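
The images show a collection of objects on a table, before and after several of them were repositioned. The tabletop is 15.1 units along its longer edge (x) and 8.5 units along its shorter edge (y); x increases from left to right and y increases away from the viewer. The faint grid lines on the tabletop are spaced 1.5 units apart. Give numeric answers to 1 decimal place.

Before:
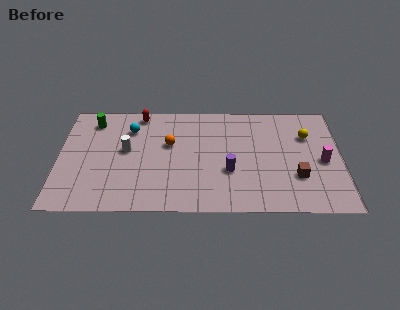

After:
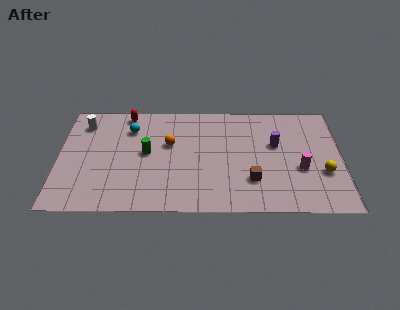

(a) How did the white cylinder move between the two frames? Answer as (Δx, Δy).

(-2.3, 2.1)

The white cylinder started near (3.6, 4.7) and ended near (1.3, 6.8).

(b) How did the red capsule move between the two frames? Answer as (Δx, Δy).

(-0.7, 0.0)

The red capsule started near (4.3, 7.6) and ended near (3.6, 7.6).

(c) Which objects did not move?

the cyan sphere and the orange sphere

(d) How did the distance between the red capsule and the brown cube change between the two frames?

-1.2

The distance was about 9.7 in the first image and 8.5 in the second, so they moved 1.2 units closer together.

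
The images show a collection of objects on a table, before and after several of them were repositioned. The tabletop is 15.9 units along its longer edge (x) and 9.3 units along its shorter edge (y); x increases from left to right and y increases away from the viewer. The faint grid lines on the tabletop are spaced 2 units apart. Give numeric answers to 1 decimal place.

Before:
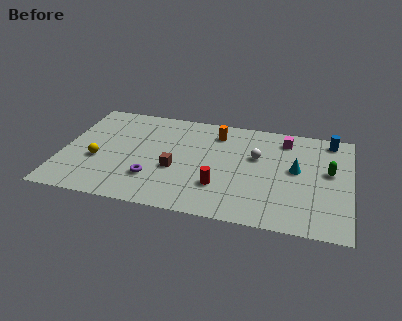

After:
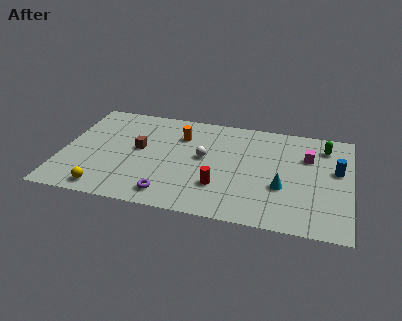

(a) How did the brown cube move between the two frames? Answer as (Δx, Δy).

(-2.1, 1.4)

The brown cube started near (6.3, 3.7) and ended near (4.2, 5.1).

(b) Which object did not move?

the red cylinder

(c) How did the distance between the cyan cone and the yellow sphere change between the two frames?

-1.1

The distance was about 11.0 in the first image and 9.9 in the second, so they moved 1.1 units closer together.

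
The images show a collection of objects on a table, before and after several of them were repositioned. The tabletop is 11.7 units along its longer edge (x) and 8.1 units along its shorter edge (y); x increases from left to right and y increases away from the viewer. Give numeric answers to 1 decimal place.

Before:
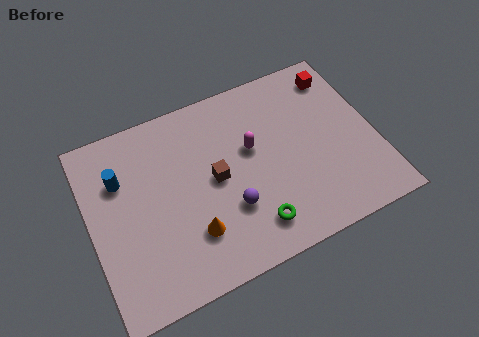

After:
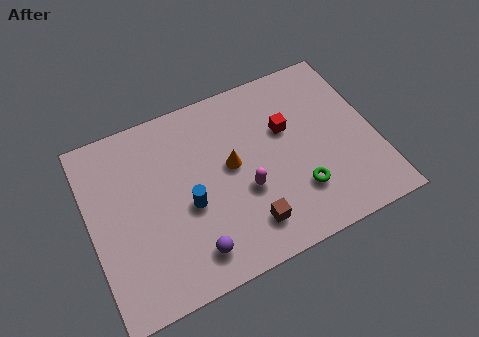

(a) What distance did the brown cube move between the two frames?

2.7

The brown cube was near (5.1, 4.1) before and (6.1, 1.6) after, so it travelled √(1.0² + 2.5²) ≈ 2.7 units.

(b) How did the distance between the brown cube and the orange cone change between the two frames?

+0.6

Before: roughly 2.2 units apart; after: 2.8. That's 0.6 units further apart.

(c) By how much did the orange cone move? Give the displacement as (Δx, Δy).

(1.9, 2.2)

The orange cone was at about (3.9, 2.2) and moved to about (5.8, 4.4).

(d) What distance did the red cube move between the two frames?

2.9

The red cube was near (10.6, 6.7) before and (8.2, 5.1) after, so it travelled √(2.4² + 1.6²) ≈ 2.9 units.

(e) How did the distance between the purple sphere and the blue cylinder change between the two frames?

-3.1

Before: roughly 5.1 units apart; after: 2.0. That's 3.1 units closer together.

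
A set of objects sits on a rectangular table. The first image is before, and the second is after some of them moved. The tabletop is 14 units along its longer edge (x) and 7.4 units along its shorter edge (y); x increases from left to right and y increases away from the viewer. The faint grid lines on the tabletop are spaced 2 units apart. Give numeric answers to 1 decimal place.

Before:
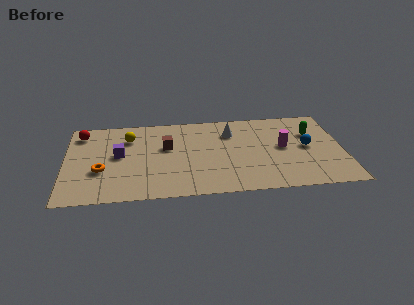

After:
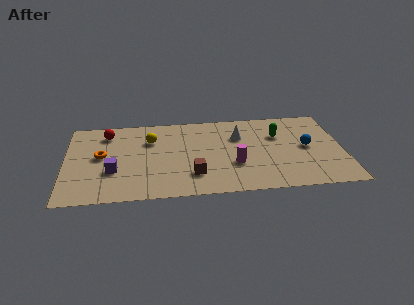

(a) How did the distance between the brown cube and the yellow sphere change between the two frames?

+1.8

The distance was about 2.1 in the first image and 3.9 in the second, so they moved 1.8 units further apart.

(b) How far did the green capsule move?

1.7

The green capsule was near (12.5, 5.0) before and (10.8, 5.0) after, so it travelled √(1.7² + 0.0²) ≈ 1.7 units.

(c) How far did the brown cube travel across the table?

2.9

The brown cube was near (5.1, 4.5) before and (6.4, 1.9) after, so it travelled √(1.3² + 2.6²) ≈ 2.9 units.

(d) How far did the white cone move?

0.6

From (8.4, 5.5) to (8.8, 5.1), the white cone covered √(0.4² + 0.4²) ≈ 0.6 units.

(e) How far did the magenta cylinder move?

2.8

From (11.0, 3.9) to (8.5, 2.6), the magenta cylinder covered √(2.5² + 1.3²) ≈ 2.8 units.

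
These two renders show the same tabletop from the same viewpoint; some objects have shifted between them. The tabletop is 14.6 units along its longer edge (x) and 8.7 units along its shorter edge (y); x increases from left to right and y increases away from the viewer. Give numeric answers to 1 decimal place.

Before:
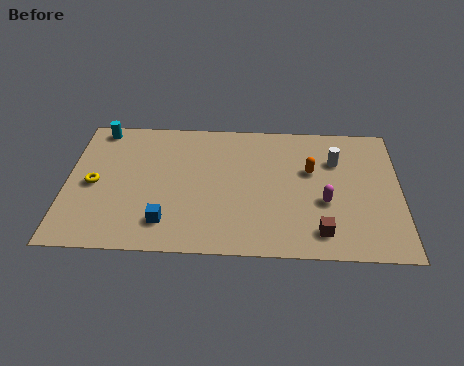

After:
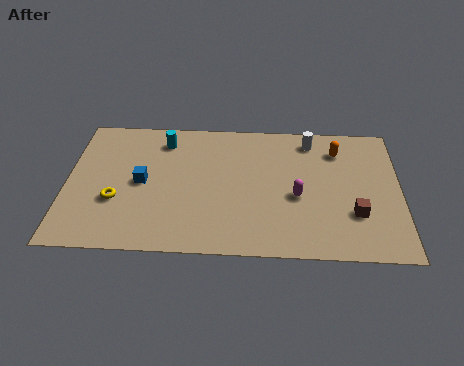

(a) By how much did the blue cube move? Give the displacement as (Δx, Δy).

(-1.1, 2.5)

The blue cube started near (4.4, 1.8) and ended near (3.3, 4.3).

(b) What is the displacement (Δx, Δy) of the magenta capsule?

(-1.2, 0.3)

From the two frames, the magenta capsule sits at roughly (11.3, 3.4) before and (10.1, 3.7) after.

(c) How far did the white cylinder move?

1.7

The white cylinder was near (11.8, 6.1) before and (10.7, 7.4) after, so it travelled √(1.1² + 1.3²) ≈ 1.7 units.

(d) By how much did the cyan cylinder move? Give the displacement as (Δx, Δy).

(2.9, -0.7)

From the two frames, the cyan cylinder sits at roughly (1.3, 7.8) before and (4.2, 7.1) after.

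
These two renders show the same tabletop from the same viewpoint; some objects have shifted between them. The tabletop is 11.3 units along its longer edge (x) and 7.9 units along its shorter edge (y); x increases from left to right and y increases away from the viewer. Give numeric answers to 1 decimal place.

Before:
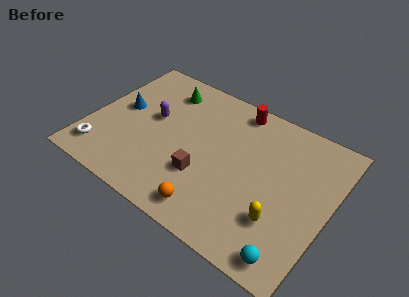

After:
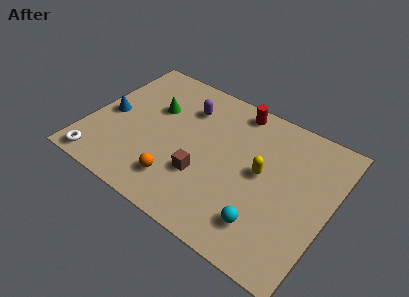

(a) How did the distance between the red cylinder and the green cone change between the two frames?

+0.6

Before: roughly 3.5 units apart; after: 4.1. That's 0.6 units further apart.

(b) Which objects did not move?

the brown cube and the red cylinder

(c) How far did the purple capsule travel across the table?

2.0

The purple capsule was near (2.8, 4.5) before and (4.2, 5.9) after, so it travelled √(1.4² + 1.4²) ≈ 2.0 units.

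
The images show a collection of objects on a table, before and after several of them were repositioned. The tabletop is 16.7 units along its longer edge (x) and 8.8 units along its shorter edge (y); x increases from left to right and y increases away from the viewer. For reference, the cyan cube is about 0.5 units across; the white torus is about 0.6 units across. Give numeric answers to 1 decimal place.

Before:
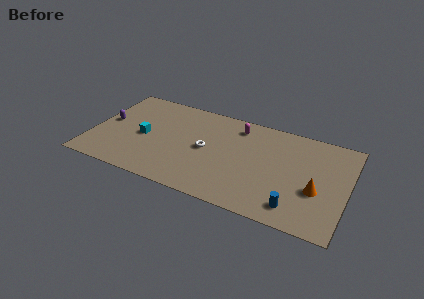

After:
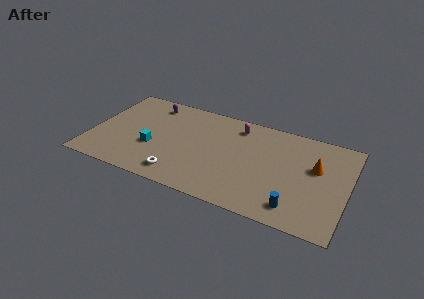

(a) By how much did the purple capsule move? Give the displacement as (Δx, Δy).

(2.6, 2.7)

The purple capsule started near (0.9, 4.7) and ended near (3.5, 7.4).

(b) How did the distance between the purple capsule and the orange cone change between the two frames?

-2.7

The distance was about 14.0 in the first image and 11.3 in the second, so they moved 2.7 units closer together.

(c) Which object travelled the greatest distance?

the purple capsule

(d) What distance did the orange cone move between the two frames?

2.0

From (14.8, 3.4) to (14.6, 5.4), the orange cone covered √(0.2² + 2.0²) ≈ 2.0 units.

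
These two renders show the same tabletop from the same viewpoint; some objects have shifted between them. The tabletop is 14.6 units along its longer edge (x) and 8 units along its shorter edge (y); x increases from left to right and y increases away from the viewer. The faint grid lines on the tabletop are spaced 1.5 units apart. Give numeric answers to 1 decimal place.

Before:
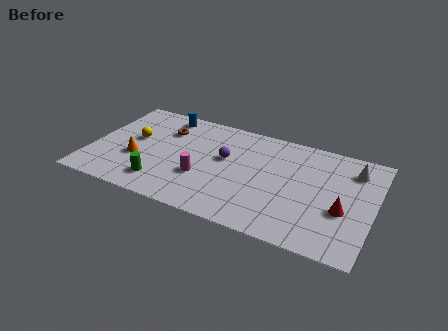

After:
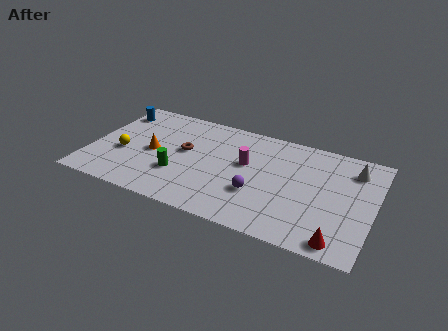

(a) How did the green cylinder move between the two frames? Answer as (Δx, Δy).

(0.8, 1.0)

The green cylinder was at about (3.9, 1.6) and moved to about (4.7, 2.6).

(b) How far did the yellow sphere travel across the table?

1.4

From (2.1, 4.5) to (1.7, 3.2), the yellow sphere covered √(0.4² + 1.3²) ≈ 1.4 units.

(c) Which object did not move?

the white cone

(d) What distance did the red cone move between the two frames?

2.2

The red cone was near (13.1, 3.1) before and (13.1, 0.9) after, so it travelled √(0.0² + 2.2²) ≈ 2.2 units.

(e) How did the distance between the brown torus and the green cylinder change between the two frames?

-2.3

They were about 4.2 units apart before and 1.9 after — 2.3 units closer together.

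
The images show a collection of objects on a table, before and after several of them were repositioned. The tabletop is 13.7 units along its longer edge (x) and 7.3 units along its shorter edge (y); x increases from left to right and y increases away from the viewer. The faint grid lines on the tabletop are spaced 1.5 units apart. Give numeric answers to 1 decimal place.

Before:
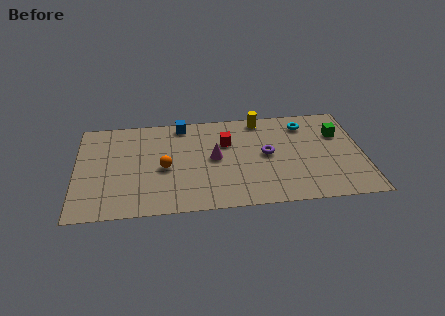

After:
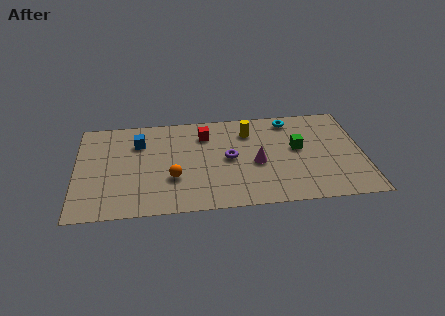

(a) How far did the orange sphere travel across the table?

0.9

The orange sphere moved from about (4.2, 3.3) to (4.6, 2.5), a distance of √(0.4² + 0.8²) ≈ 0.9.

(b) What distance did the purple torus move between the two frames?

1.8

The purple torus was near (9.1, 3.8) before and (7.3, 3.7) after, so it travelled √(1.8² + 0.1²) ≈ 1.8 units.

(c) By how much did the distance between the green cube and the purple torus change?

-0.4

They were about 3.7 units apart before and 3.3 after — 0.4 units closer together.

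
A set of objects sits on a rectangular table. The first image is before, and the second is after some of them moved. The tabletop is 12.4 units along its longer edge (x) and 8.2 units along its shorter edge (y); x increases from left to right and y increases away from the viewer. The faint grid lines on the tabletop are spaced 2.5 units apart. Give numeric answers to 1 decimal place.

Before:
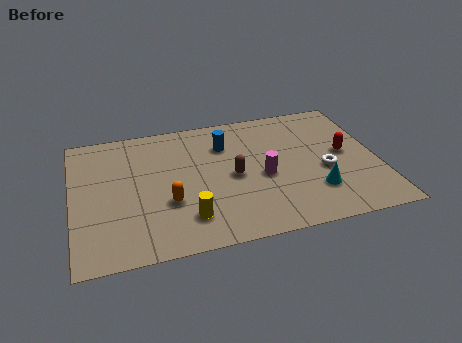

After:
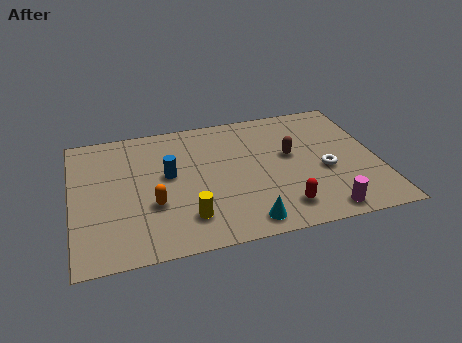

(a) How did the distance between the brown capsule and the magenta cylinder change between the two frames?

+2.7

Before: roughly 1.2 units apart; after: 3.9. That's 2.7 units further apart.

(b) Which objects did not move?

the yellow cylinder and the white torus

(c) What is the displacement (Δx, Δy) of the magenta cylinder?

(2.2, -2.7)

The magenta cylinder started near (7.7, 3.6) and ended near (9.9, 0.9).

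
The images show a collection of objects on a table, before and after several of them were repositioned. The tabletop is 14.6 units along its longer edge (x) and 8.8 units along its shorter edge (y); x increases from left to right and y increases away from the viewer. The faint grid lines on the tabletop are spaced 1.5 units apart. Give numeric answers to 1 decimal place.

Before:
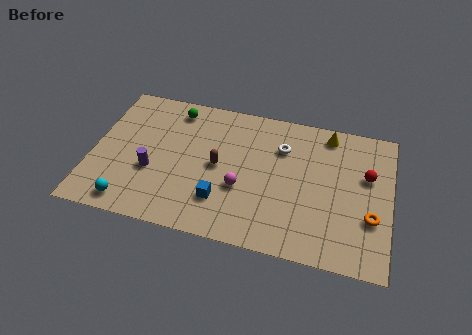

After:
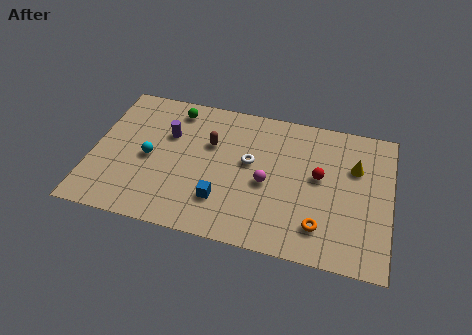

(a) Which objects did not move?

the blue cube and the green sphere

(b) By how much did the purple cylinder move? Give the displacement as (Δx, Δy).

(0.6, 2.5)

The purple cylinder started near (3.0, 3.3) and ended near (3.6, 5.8).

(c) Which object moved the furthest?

the cyan sphere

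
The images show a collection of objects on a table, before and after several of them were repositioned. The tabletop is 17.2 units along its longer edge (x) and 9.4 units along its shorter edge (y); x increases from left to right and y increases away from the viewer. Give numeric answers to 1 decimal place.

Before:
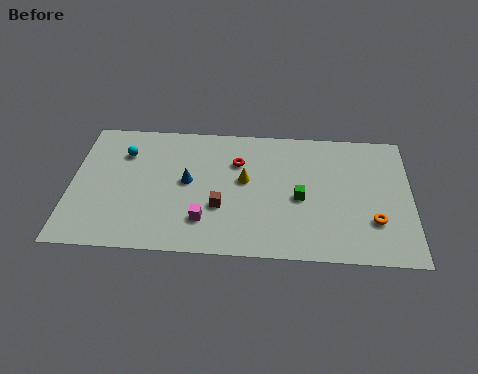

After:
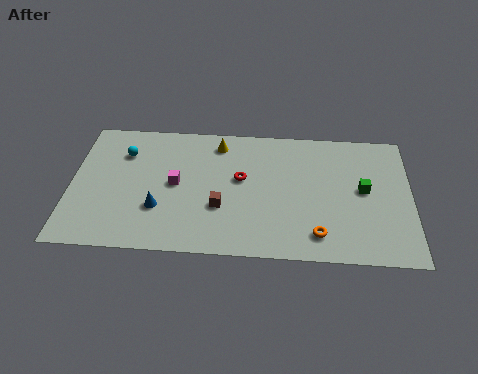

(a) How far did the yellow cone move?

3.0

The yellow cone moved from about (8.8, 5.3) to (7.4, 7.9), a distance of √(1.4² + 2.6²) ≈ 3.0.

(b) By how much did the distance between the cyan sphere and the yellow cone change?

-1.5

They were about 6.4 units apart before and 4.9 after — 1.5 units closer together.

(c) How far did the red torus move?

1.2

The red torus was near (8.4, 6.6) before and (8.6, 5.4) after, so it travelled √(0.2² + 1.2²) ≈ 1.2 units.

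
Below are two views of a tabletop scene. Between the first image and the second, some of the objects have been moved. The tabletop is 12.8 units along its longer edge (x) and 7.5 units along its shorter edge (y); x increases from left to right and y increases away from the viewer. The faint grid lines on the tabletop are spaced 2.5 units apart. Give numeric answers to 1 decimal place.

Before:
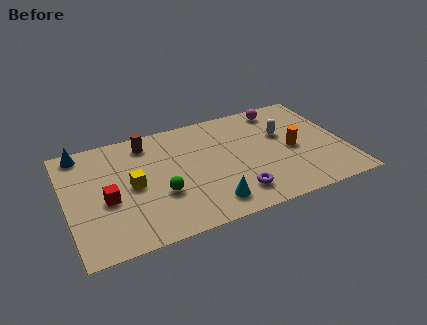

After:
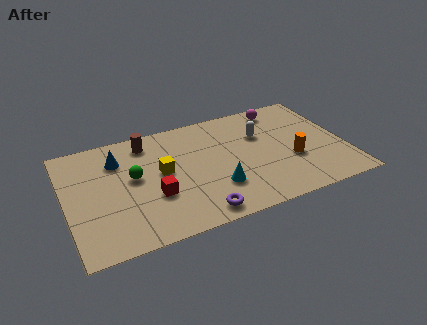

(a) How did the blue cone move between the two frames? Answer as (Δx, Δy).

(1.6, -1.1)

The blue cone was at about (0.9, 6.7) and moved to about (2.5, 5.6).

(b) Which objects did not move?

the magenta sphere and the brown cylinder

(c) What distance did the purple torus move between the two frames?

1.9

From (7.5, 1.5) to (5.7, 0.9), the purple torus covered √(1.8² + 0.6²) ≈ 1.9 units.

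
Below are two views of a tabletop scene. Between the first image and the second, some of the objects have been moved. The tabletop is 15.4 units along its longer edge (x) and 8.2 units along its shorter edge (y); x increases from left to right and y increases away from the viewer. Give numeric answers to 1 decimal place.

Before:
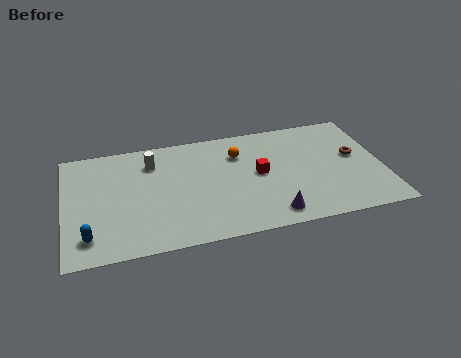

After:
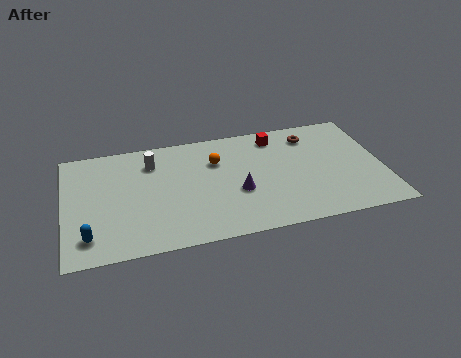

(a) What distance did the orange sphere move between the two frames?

1.1

From (8.5, 6.0) to (7.4, 5.7), the orange sphere covered √(1.1² + 0.3²) ≈ 1.1 units.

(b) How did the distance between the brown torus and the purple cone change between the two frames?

-0.4

They were about 5.5 units apart before and 5.1 after — 0.4 units closer together.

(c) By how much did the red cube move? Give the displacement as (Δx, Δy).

(1.0, 2.6)

The red cube started near (9.4, 4.3) and ended near (10.4, 6.9).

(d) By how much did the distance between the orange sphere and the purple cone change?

-2.3

They were about 5.0 units apart before and 2.7 after — 2.3 units closer together.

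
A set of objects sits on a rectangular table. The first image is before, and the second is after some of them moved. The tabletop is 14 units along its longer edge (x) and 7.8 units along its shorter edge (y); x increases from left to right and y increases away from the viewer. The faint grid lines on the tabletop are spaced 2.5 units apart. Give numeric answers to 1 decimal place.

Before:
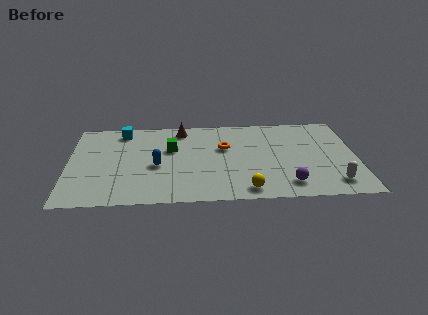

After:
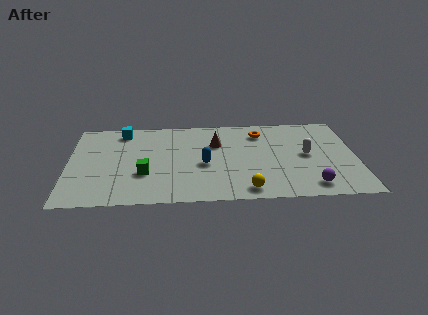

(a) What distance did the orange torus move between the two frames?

2.2

The orange torus moved from about (7.6, 4.9) to (9.4, 6.2), a distance of √(1.8² + 1.3²) ≈ 2.2.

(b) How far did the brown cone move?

2.2

From (5.5, 6.7) to (7.2, 5.3), the brown cone covered √(1.7² + 1.4²) ≈ 2.2 units.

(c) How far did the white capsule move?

2.9

The white capsule moved from about (12.8, 1.4) to (11.6, 4.0), a distance of √(1.2² + 2.6²) ≈ 2.9.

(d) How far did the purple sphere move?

1.1

The purple sphere moved from about (10.6, 1.4) to (11.7, 1.2), a distance of √(1.1² + 0.2²) ≈ 1.1.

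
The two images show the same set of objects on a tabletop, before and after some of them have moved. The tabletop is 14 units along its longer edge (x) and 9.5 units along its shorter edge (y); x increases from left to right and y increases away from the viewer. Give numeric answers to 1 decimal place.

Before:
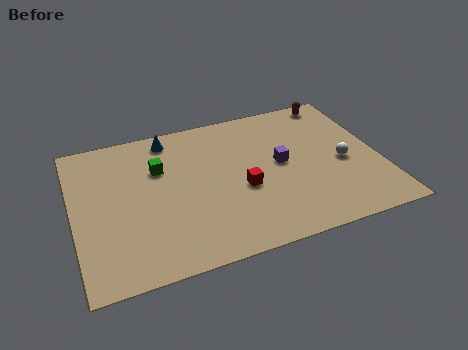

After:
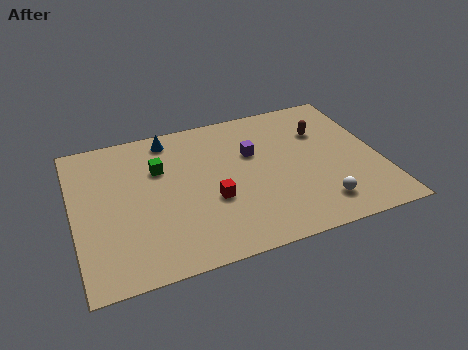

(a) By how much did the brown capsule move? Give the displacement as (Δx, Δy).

(-0.9, -2.0)

The brown capsule started near (12.5, 8.6) and ended near (11.6, 6.6).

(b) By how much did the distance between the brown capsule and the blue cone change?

-0.7

Before: roughly 7.9 units apart; after: 7.2. That's 0.7 units closer together.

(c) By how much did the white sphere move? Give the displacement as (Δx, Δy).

(-1.4, -2.4)

The white sphere started near (12.3, 4.2) and ended near (10.9, 1.8).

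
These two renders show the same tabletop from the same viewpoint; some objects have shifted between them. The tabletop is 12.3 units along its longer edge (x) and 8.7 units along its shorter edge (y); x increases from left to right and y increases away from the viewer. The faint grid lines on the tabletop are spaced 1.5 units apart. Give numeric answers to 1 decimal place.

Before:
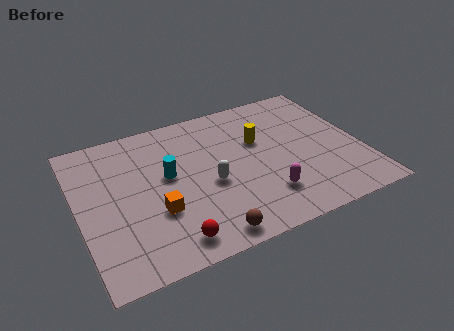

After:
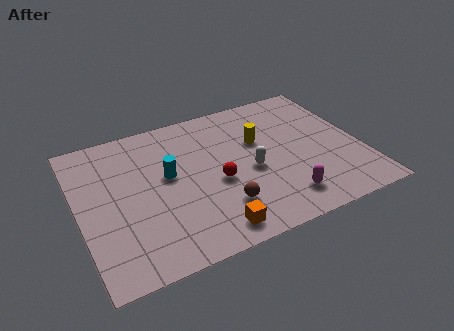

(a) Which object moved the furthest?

the red sphere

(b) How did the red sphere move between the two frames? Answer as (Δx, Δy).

(2.3, 2.5)

The red sphere was at about (3.6, 1.2) and moved to about (5.9, 3.7).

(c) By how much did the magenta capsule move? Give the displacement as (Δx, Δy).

(0.7, -0.5)

The magenta capsule was at about (7.8, 2.1) and moved to about (8.5, 1.6).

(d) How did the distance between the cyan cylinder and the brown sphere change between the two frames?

-0.8

They were about 4.2 units apart before and 3.4 after — 0.8 units closer together.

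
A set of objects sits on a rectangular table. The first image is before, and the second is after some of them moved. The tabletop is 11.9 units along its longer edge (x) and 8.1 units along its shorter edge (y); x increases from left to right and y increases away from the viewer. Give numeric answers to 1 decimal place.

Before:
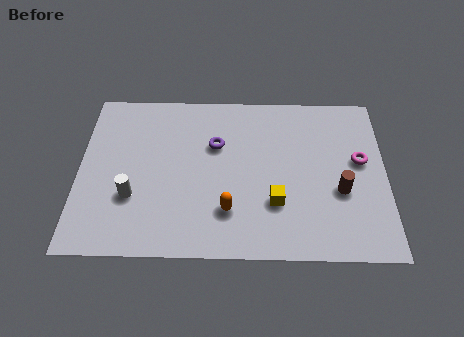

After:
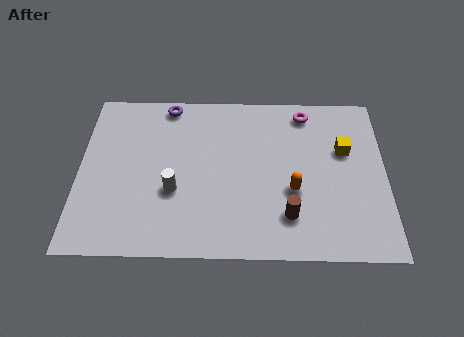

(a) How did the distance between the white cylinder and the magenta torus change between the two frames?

-2.5

The distance was about 9.0 in the first image and 6.5 in the second, so they moved 2.5 units closer together.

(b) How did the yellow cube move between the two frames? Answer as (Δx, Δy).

(2.7, 2.6)

The yellow cube started near (7.6, 2.5) and ended near (10.3, 5.1).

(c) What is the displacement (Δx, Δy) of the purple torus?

(-1.9, 2.0)

The purple torus was at about (5.3, 5.3) and moved to about (3.4, 7.3).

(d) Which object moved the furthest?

the yellow cube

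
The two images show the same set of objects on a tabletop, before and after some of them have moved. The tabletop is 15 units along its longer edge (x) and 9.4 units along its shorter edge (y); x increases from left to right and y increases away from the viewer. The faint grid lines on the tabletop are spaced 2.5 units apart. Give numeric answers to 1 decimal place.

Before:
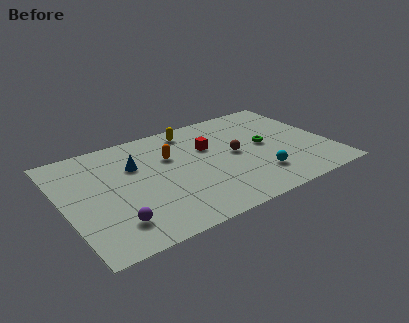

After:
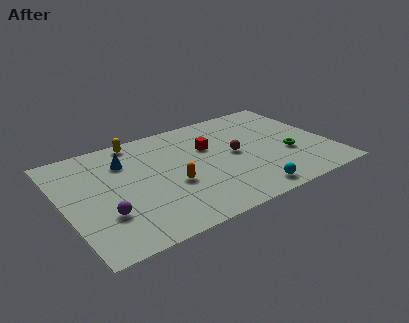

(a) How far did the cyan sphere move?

1.4

From (10.6, 2.3) to (9.8, 1.1), the cyan sphere covered √(0.8² + 1.2²) ≈ 1.4 units.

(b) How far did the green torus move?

1.8

The green torus was near (11.5, 4.9) before and (12.6, 3.5) after, so it travelled √(1.1² + 1.4²) ≈ 1.8 units.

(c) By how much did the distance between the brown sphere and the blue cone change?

+0.7

They were about 5.7 units apart before and 6.4 after — 0.7 units further apart.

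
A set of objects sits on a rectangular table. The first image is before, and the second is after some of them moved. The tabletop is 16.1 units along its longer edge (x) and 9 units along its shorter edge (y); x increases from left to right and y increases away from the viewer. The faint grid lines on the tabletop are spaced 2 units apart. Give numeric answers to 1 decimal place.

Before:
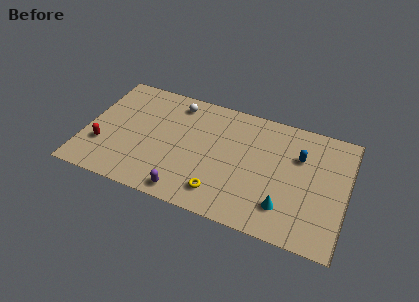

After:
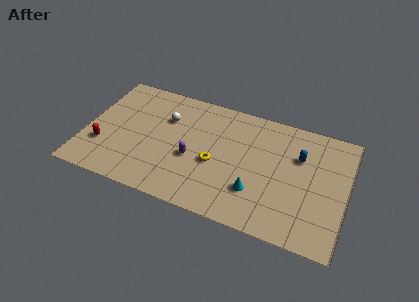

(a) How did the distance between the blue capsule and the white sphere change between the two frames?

+0.4

Before: roughly 7.9 units apart; after: 8.3. That's 0.4 units further apart.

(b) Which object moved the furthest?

the purple capsule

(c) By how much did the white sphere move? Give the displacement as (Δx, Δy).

(-0.5, -1.4)

The white sphere started near (5.3, 7.6) and ended near (4.8, 6.2).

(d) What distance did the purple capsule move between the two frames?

2.7

The purple capsule moved from about (6.6, 1.0) to (6.7, 3.7), a distance of √(0.1² + 2.7²) ≈ 2.7.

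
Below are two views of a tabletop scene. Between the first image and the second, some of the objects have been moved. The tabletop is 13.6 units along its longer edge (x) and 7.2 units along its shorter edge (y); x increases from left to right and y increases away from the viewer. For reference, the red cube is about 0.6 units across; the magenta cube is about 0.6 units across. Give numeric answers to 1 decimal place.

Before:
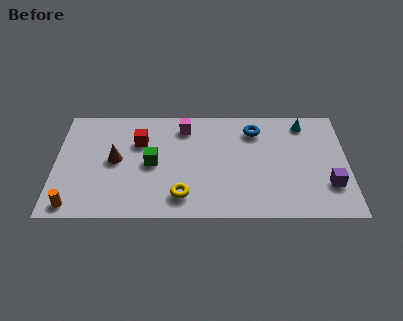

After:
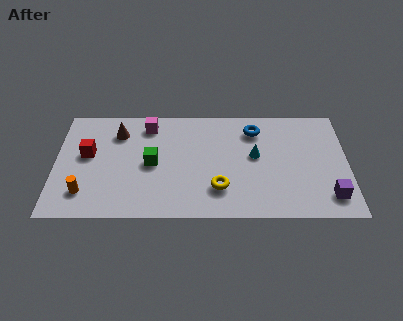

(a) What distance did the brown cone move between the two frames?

1.8

The brown cone was near (2.8, 3.7) before and (2.9, 5.5) after, so it travelled √(0.1² + 1.8²) ≈ 1.8 units.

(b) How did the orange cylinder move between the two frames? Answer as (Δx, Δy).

(0.5, 0.8)

From the two frames, the orange cylinder sits at roughly (0.9, 0.8) before and (1.4, 1.6) after.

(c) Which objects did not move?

the green cube and the blue torus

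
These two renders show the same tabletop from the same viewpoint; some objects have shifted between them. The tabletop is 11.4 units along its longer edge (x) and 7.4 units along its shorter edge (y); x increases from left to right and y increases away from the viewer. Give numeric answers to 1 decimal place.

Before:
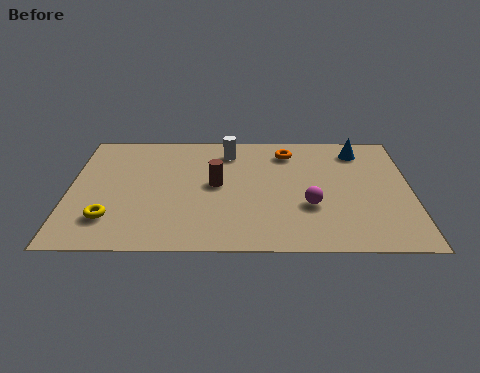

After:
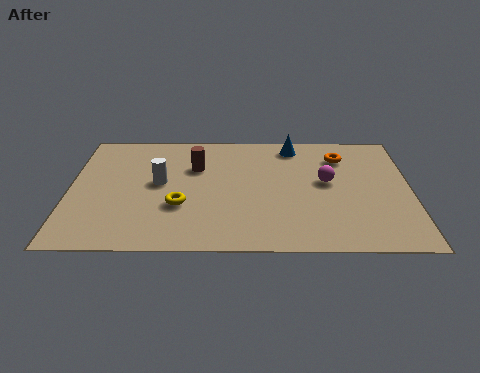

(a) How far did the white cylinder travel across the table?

3.0

From (5.3, 6.0) to (3.0, 4.0), the white cylinder covered √(2.3² + 2.0²) ≈ 3.0 units.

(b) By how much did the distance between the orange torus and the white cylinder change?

+4.3

The distance was about 2.0 in the first image and 6.3 in the second, so they moved 4.3 units further apart.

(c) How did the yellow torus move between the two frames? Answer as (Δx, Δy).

(2.3, 0.8)

From the two frames, the yellow torus sits at roughly (1.4, 1.8) before and (3.7, 2.6) after.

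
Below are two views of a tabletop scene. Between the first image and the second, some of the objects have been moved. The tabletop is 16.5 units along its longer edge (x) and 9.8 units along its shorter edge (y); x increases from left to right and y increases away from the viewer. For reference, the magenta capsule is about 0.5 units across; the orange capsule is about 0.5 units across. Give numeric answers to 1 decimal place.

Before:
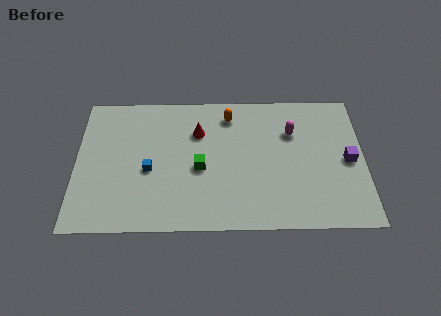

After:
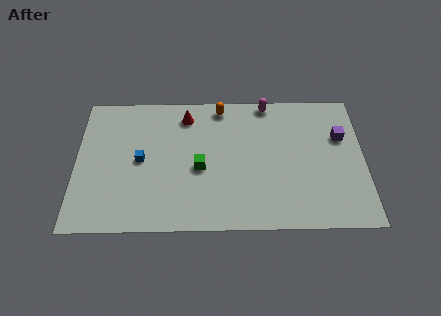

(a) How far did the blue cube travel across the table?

0.9

The blue cube was near (4.2, 4.2) before and (3.7, 4.9) after, so it travelled √(0.5² + 0.7²) ≈ 0.9 units.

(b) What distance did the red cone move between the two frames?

1.4

From (7.0, 6.9) to (6.3, 8.1), the red cone covered √(0.7² + 1.2²) ≈ 1.4 units.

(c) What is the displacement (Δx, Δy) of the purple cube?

(-0.4, 1.7)

The purple cube started near (15.6, 4.7) and ended near (15.2, 6.4).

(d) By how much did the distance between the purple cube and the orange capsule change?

-0.3

They were about 7.6 units apart before and 7.3 after — 0.3 units closer together.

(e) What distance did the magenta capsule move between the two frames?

2.6

From (12.4, 6.8) to (11.0, 9.0), the magenta capsule covered √(1.4² + 2.2²) ≈ 2.6 units.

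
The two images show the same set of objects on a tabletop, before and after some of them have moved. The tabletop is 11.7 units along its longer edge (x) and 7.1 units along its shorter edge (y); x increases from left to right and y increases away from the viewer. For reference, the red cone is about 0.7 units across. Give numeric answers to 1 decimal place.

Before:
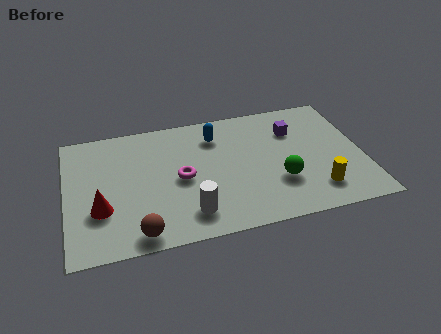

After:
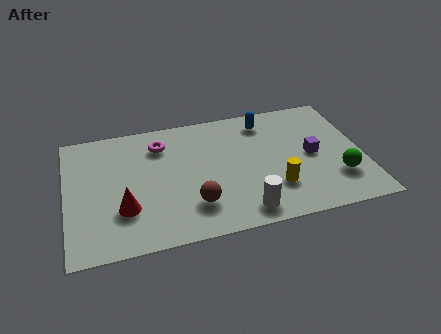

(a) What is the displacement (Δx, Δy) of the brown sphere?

(2.2, 1.0)

The brown sphere started near (2.7, 0.8) and ended near (4.9, 1.8).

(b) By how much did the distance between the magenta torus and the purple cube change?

+1.3

They were about 4.9 units apart before and 6.2 after — 1.3 units further apart.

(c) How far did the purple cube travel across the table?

1.7

The purple cube was near (9.1, 5.1) before and (9.7, 3.5) after, so it travelled √(0.6² + 1.6²) ≈ 1.7 units.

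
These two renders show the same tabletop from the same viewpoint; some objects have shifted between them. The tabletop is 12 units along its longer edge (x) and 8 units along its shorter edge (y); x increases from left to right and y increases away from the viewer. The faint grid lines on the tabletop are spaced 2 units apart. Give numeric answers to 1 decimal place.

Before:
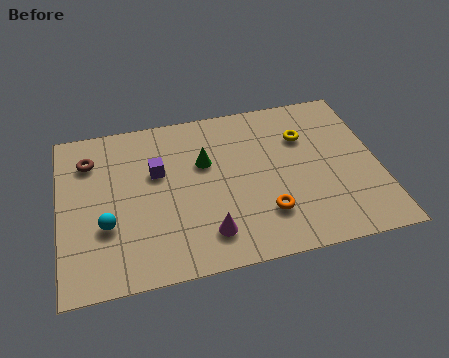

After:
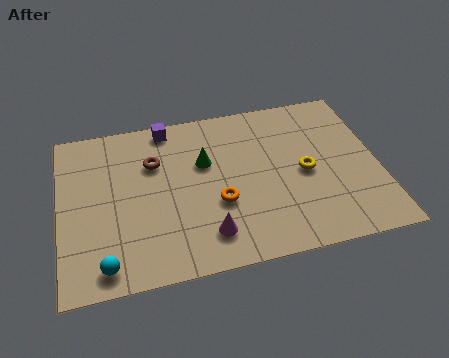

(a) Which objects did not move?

the magenta cone and the green cone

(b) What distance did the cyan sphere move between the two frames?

1.8

The cyan sphere was near (1.7, 2.8) before and (1.6, 1.0) after, so it travelled √(0.1² + 1.8²) ≈ 1.8 units.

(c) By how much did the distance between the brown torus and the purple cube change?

-0.9

They were about 2.7 units apart before and 1.8 after — 0.9 units closer together.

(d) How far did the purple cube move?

2.3

The purple cube was near (3.7, 5.0) before and (4.2, 7.2) after, so it travelled √(0.5² + 2.2²) ≈ 2.3 units.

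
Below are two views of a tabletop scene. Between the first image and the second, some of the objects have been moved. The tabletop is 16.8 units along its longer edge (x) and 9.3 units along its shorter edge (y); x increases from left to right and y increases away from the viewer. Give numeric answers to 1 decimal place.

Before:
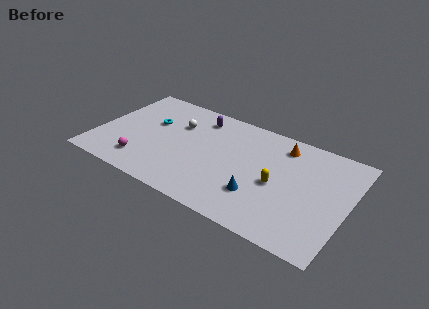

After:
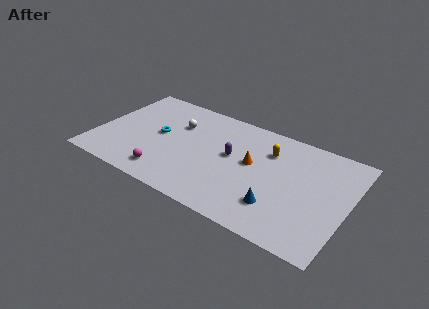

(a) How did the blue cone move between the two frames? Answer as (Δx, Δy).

(1.3, -0.3)

The blue cone was at about (11.2, 2.7) and moved to about (12.5, 2.4).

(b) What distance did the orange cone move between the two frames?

3.0

The orange cone moved from about (12.1, 7.7) to (10.4, 5.2), a distance of √(1.7² + 2.5²) ≈ 3.0.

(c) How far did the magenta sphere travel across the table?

1.7

The magenta sphere was near (3.4, 1.9) before and (5.1, 1.6) after, so it travelled √(1.7² + 0.3²) ≈ 1.7 units.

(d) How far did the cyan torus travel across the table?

1.1

The cyan torus moved from about (3.4, 5.8) to (4.1, 4.9), a distance of √(0.7² + 0.9²) ≈ 1.1.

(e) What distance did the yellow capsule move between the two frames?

2.8

The yellow capsule was near (12.2, 4.2) before and (11.3, 6.8) after, so it travelled √(0.9² + 2.6²) ≈ 2.8 units.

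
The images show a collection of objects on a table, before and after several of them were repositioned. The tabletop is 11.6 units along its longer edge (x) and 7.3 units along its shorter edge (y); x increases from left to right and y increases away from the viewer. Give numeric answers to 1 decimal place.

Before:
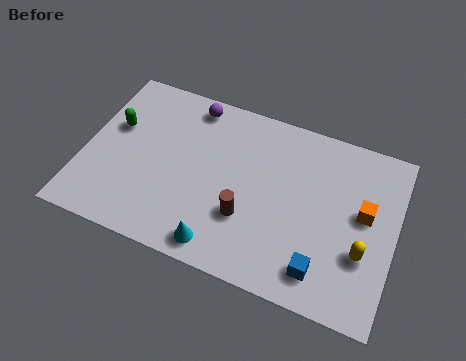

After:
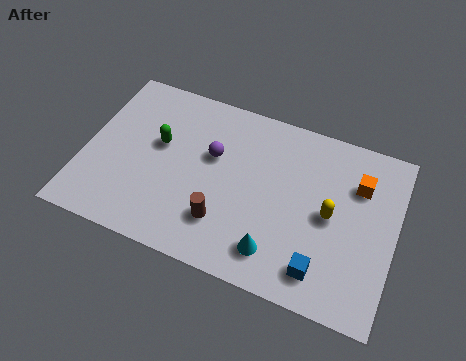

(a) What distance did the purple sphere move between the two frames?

2.1

From (3.7, 6.4) to (4.7, 4.5), the purple sphere covered √(1.0² + 1.9²) ≈ 2.1 units.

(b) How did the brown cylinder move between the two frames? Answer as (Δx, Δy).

(-0.8, -0.5)

From the two frames, the brown cylinder sits at roughly (6.2, 2.4) before and (5.4, 1.9) after.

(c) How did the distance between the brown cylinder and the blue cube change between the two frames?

+0.6

Before: roughly 3.1 units apart; after: 3.7. That's 0.6 units further apart.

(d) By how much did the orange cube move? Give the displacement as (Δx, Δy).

(-0.3, 1.1)

From the two frames, the orange cube sits at roughly (10.4, 4.1) before and (10.1, 5.2) after.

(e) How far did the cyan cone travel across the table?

2.1

The cyan cone moved from about (5.4, 0.9) to (7.4, 1.4), a distance of √(2.0² + 0.5²) ≈ 2.1.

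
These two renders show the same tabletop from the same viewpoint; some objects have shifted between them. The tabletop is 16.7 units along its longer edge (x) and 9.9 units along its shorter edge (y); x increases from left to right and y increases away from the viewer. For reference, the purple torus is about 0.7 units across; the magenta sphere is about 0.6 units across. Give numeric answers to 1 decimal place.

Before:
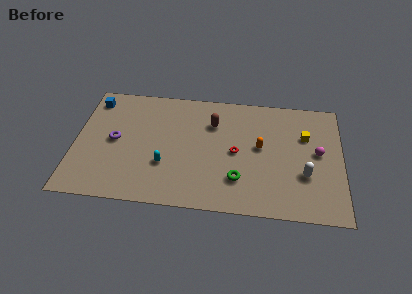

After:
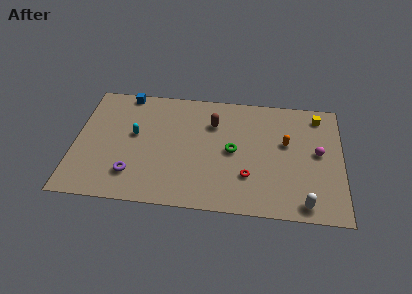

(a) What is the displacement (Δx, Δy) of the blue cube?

(2.0, 0.8)

The blue cube started near (1.0, 8.3) and ended near (3.0, 9.1).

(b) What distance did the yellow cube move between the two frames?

2.0

The yellow cube moved from about (14.4, 6.6) to (15.2, 8.4), a distance of √(0.8² + 1.8²) ≈ 2.0.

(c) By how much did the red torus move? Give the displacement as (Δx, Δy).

(0.8, -1.9)

The red torus started near (10.1, 4.8) and ended near (10.9, 2.9).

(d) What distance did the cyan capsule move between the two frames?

3.0

The cyan capsule was near (5.7, 3.3) before and (3.7, 5.6) after, so it travelled √(2.0² + 2.3²) ≈ 3.0 units.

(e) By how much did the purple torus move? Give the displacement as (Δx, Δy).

(1.2, -2.7)

The purple torus started near (2.5, 5.0) and ended near (3.7, 2.3).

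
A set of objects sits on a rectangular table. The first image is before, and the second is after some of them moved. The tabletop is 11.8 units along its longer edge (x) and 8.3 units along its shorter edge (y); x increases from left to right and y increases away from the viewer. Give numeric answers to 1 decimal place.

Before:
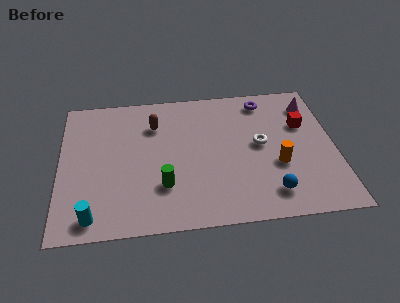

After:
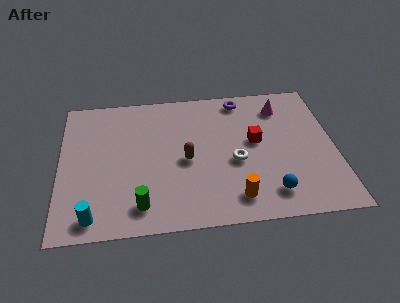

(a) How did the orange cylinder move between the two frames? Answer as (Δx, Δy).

(-1.9, -1.7)

The orange cylinder was at about (9.3, 3.1) and moved to about (7.4, 1.4).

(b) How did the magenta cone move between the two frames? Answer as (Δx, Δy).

(-1.3, 0.0)

The magenta cone was at about (10.9, 6.6) and moved to about (9.6, 6.6).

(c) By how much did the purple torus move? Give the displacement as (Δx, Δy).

(-1.0, 0.2)

The purple torus was at about (8.9, 7.1) and moved to about (7.9, 7.3).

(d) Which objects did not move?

the blue sphere and the cyan cylinder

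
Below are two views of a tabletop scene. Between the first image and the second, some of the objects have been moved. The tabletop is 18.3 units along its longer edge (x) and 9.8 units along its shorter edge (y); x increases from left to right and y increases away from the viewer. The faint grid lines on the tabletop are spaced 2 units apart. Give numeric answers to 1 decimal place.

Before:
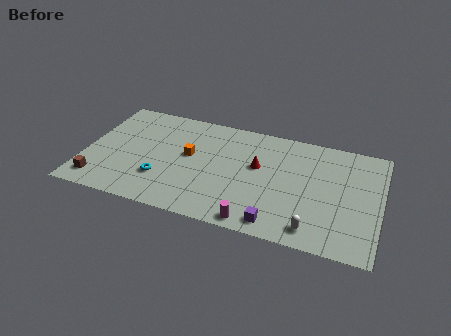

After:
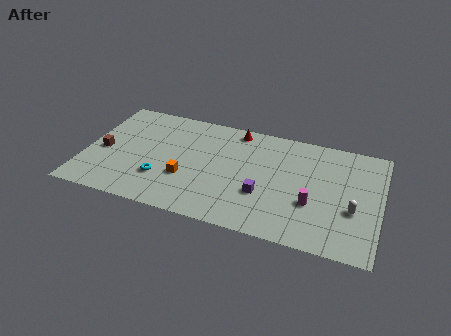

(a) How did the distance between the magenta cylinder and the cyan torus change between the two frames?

+3.0

The distance was about 6.3 in the first image and 9.3 in the second, so they moved 3.0 units further apart.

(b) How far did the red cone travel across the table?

3.3

From (10.7, 5.8) to (9.1, 8.7), the red cone covered √(1.6² + 2.9²) ≈ 3.3 units.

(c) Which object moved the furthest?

the magenta cylinder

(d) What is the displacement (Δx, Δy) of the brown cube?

(0.0, 2.8)

The brown cube was at about (1.1, 1.6) and moved to about (1.1, 4.4).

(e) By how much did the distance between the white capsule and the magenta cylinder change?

-1.0

They were about 3.5 units apart before and 2.5 after — 1.0 units closer together.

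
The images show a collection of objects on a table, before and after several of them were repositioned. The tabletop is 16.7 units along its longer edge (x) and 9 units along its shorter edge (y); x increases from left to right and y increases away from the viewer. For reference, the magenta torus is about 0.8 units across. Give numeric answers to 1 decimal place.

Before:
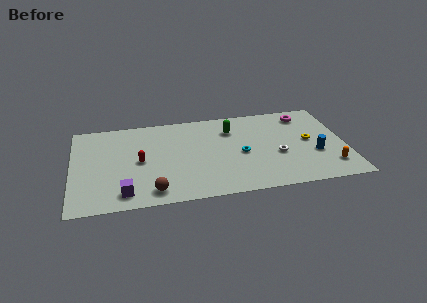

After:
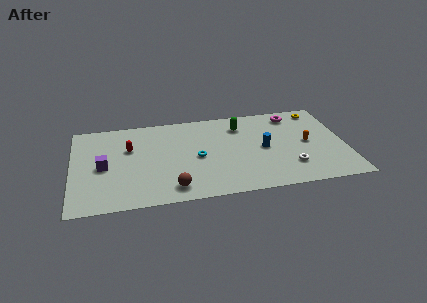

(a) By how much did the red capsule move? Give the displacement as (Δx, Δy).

(-0.6, 1.4)

The red capsule was at about (4.1, 4.4) and moved to about (3.5, 5.8).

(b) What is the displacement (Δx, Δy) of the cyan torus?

(-2.7, 0.1)

The cyan torus started near (10.3, 4.1) and ended near (7.6, 4.2).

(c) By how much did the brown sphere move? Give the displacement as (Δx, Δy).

(1.2, 0.1)

The brown sphere started near (4.8, 1.3) and ended near (6.0, 1.4).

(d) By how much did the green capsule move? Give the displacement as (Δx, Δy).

(0.6, 0.3)

The green capsule was at about (9.8, 6.7) and moved to about (10.4, 7.0).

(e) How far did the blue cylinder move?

3.3

The blue cylinder moved from about (14.8, 3.3) to (11.7, 4.4), a distance of √(3.1² + 1.1²) ≈ 3.3.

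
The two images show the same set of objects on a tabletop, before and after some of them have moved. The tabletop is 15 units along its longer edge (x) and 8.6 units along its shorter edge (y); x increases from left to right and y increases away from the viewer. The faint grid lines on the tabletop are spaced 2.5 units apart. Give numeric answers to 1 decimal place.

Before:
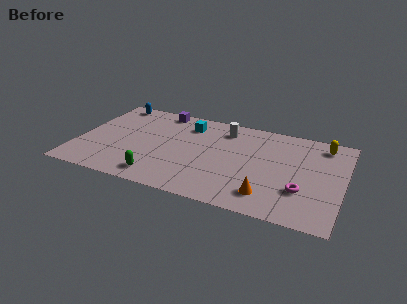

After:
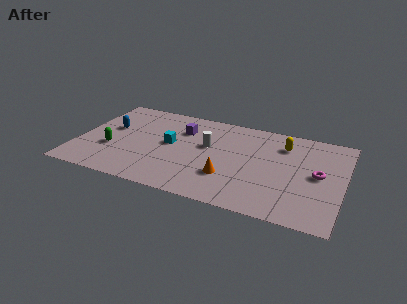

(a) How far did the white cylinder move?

2.1

The white cylinder moved from about (8.1, 7.0) to (7.3, 5.1), a distance of √(0.8² + 1.9²) ≈ 2.1.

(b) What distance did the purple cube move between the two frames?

2.1

From (4.3, 7.7) to (5.7, 6.2), the purple cube covered √(1.4² + 1.5²) ≈ 2.1 units.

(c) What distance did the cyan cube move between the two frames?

2.3

The cyan cube was near (6.0, 6.8) before and (5.2, 4.6) after, so it travelled √(0.8² + 2.2²) ≈ 2.3 units.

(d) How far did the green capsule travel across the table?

3.4

The green capsule was near (4.9, 1.3) before and (2.0, 3.1) after, so it travelled √(2.9² + 1.8²) ≈ 3.4 units.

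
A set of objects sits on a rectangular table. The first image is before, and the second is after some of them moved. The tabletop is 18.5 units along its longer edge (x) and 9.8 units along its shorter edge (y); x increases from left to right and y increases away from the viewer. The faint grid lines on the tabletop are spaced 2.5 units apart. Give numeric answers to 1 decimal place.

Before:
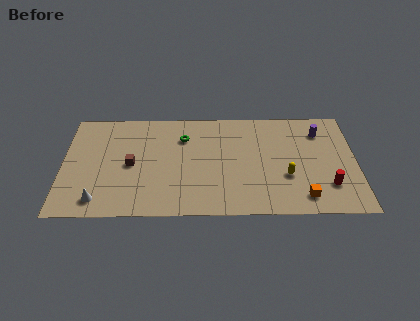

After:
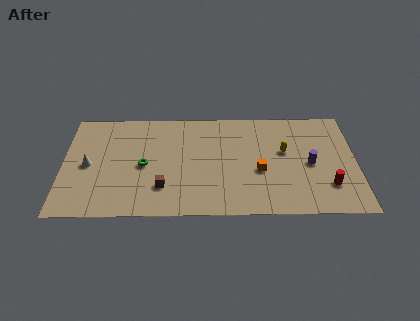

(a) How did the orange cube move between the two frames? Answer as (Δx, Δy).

(-2.7, 2.4)

The orange cube was at about (15.1, 1.6) and moved to about (12.4, 4.0).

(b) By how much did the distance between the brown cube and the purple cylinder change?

-2.8

They were about 12.3 units apart before and 9.5 after — 2.8 units closer together.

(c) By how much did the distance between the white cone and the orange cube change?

-2.0

Before: roughly 12.8 units apart; after: 10.8. That's 2.0 units closer together.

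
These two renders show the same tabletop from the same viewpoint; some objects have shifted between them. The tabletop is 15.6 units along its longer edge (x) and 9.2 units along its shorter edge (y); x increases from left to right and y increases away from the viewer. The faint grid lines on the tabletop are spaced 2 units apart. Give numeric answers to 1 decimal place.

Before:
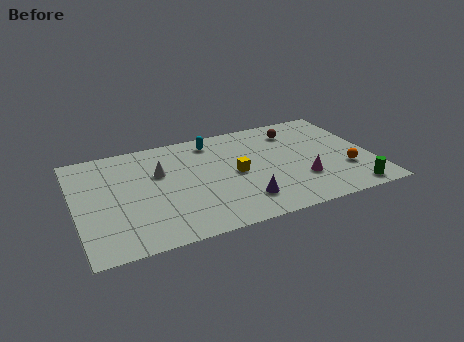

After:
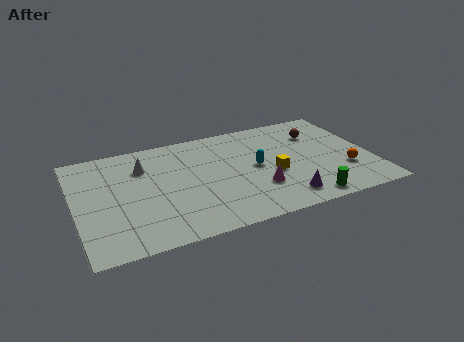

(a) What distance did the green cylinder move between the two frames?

2.4

The green cylinder was near (14.1, 1.0) before and (11.7, 1.0) after, so it travelled √(2.4² + 0.0²) ≈ 2.4 units.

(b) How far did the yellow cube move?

2.0

The yellow cube was near (8.4, 4.5) before and (10.3, 3.8) after, so it travelled √(1.9² + 0.7²) ≈ 2.0 units.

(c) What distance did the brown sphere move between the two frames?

1.3

The brown sphere moved from about (11.9, 7.3) to (13.1, 6.7), a distance of √(1.2² + 0.6²) ≈ 1.3.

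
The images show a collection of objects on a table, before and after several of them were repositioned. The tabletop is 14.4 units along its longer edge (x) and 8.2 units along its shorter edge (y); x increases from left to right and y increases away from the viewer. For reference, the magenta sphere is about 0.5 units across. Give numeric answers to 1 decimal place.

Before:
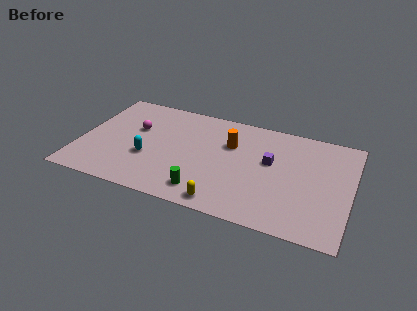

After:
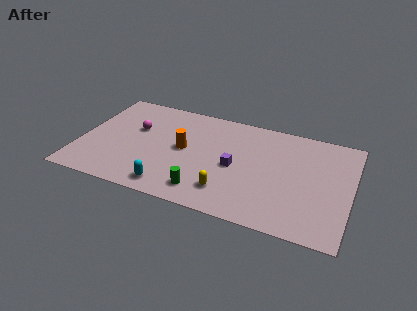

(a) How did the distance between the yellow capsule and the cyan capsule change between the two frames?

-1.7

They were about 4.8 units apart before and 3.1 after — 1.7 units closer together.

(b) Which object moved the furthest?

the orange cylinder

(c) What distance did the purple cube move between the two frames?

2.1

From (10.1, 4.8) to (8.3, 3.8), the purple cube covered √(1.8² + 1.0²) ≈ 2.1 units.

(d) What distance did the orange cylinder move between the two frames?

2.7

From (7.9, 5.5) to (5.5, 4.3), the orange cylinder covered √(2.4² + 1.2²) ≈ 2.7 units.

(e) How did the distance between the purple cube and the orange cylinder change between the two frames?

+0.5

Before: roughly 2.3 units apart; after: 2.8. That's 0.5 units further apart.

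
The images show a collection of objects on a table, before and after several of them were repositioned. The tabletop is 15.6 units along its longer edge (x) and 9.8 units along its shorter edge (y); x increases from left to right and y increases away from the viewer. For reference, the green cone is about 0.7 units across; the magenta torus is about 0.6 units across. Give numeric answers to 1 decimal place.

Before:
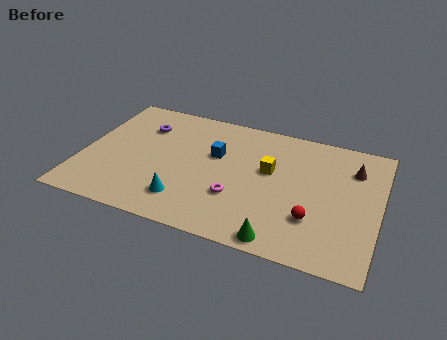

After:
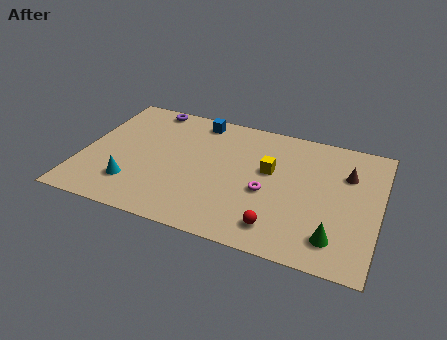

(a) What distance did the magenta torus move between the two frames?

1.7

From (8.3, 3.2) to (9.8, 4.1), the magenta torus covered √(1.5² + 0.9²) ≈ 1.7 units.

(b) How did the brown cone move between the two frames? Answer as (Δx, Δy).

(-0.3, -0.5)

The brown cone started near (14.1, 7.3) and ended near (13.8, 6.8).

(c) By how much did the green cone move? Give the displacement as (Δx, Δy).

(2.7, 1.0)

The green cone started near (10.8, 0.9) and ended near (13.5, 1.9).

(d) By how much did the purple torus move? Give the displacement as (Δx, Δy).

(0.1, 1.7)

The purple torus started near (2.9, 7.2) and ended near (3.0, 8.9).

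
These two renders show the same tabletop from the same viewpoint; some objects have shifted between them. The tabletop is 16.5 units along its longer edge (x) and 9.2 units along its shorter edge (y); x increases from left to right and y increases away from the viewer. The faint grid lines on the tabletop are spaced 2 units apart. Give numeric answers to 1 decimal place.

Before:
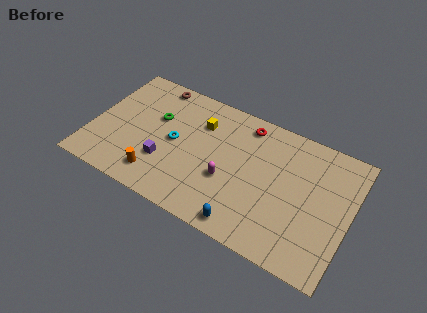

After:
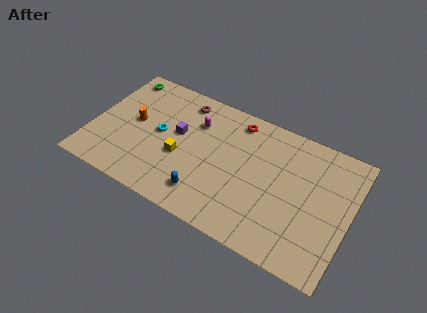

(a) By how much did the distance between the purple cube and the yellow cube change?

-2.6

The distance was about 4.2 in the first image and 1.6 in the second, so they moved 2.6 units closer together.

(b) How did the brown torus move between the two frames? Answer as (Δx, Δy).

(2.0, -0.5)

The brown torus started near (3.4, 8.3) and ended near (5.4, 7.8).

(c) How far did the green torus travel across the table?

3.5

From (3.9, 5.8) to (1.2, 8.0), the green torus covered √(2.7² + 2.2²) ≈ 3.5 units.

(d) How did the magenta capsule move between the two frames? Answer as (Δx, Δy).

(-2.5, 3.1)

The magenta capsule started near (8.9, 3.5) and ended near (6.4, 6.6).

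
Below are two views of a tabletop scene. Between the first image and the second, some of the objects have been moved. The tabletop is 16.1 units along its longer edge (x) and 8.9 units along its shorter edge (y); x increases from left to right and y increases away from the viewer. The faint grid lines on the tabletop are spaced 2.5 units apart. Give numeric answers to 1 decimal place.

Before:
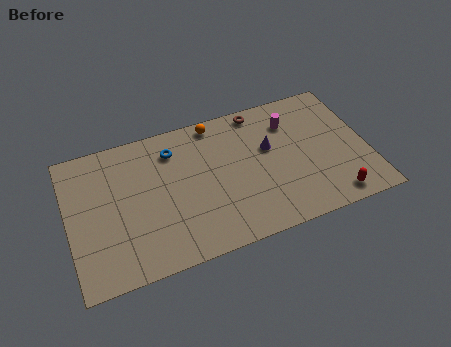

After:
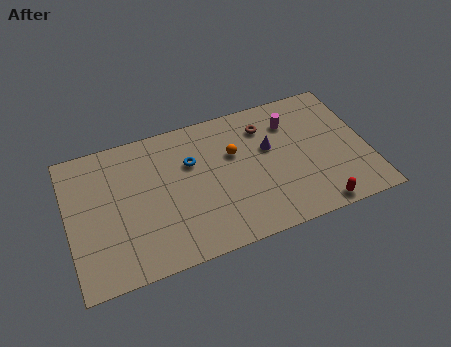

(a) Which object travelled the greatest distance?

the orange sphere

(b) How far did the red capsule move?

0.9

From (13.9, 1.1) to (13.0, 0.8), the red capsule covered √(0.9² + 0.3²) ≈ 0.9 units.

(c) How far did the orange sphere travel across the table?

2.4

The orange sphere moved from about (8.2, 8.0) to (9.0, 5.7), a distance of √(0.8² + 2.3²) ≈ 2.4.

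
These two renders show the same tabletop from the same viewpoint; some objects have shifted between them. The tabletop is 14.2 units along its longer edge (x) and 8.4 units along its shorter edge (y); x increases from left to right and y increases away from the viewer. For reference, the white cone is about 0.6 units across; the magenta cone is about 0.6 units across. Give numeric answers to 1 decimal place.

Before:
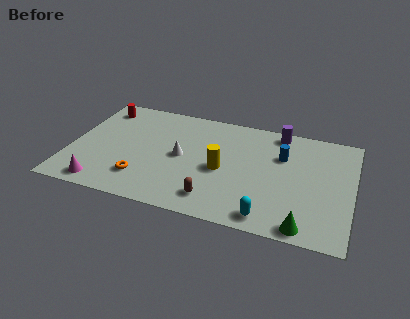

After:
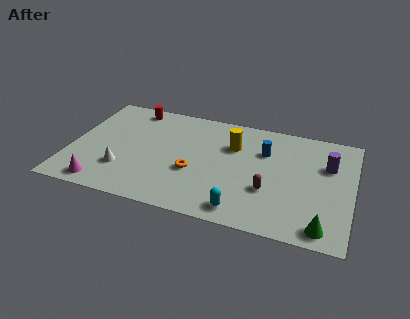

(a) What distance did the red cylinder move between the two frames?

1.6

From (1.2, 7.0) to (2.8, 7.4), the red cylinder covered √(1.6² + 0.4²) ≈ 1.6 units.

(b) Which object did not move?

the magenta cone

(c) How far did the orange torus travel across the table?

2.8

From (3.8, 2.0) to (6.3, 3.2), the orange torus covered √(2.5² + 1.2²) ≈ 2.8 units.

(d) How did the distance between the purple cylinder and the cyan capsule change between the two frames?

-0.5

Before: roughly 6.5 units apart; after: 6.0. That's 0.5 units closer together.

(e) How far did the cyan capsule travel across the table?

1.3

The cyan capsule was near (10.2, 1.0) before and (8.9, 1.1) after, so it travelled √(1.3² + 0.1²) ≈ 1.3 units.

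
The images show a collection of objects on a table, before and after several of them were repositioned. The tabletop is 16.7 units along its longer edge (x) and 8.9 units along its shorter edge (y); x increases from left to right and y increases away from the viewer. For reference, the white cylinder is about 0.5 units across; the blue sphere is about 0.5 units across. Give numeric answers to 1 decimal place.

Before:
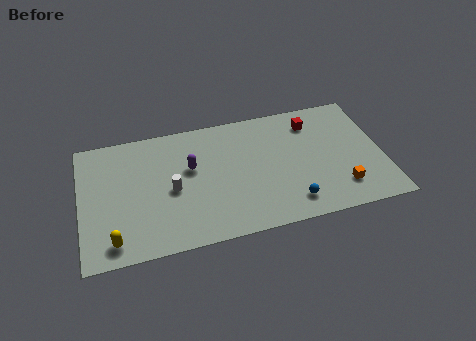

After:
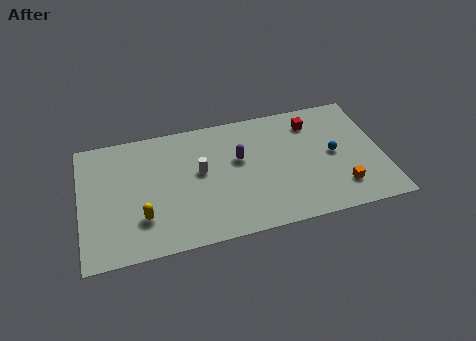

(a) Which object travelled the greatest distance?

the blue sphere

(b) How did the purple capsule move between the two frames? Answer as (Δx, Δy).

(2.7, 0.0)

From the two frames, the purple capsule sits at roughly (6.1, 5.4) before and (8.8, 5.4) after.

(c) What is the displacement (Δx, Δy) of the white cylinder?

(1.6, 0.9)

The white cylinder was at about (5.0, 4.1) and moved to about (6.6, 5.0).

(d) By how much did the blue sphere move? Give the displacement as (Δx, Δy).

(2.6, 2.9)

The blue sphere started near (11.4, 1.6) and ended near (14.0, 4.5).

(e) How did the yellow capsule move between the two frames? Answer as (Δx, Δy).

(1.6, 1.2)

The yellow capsule started near (1.7, 1.3) and ended near (3.3, 2.5).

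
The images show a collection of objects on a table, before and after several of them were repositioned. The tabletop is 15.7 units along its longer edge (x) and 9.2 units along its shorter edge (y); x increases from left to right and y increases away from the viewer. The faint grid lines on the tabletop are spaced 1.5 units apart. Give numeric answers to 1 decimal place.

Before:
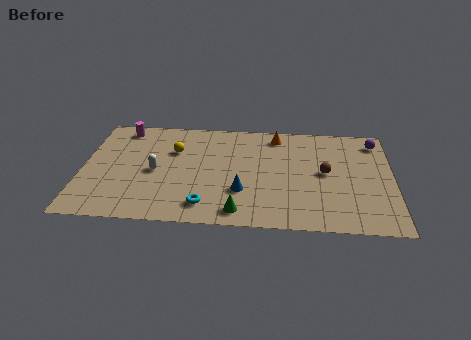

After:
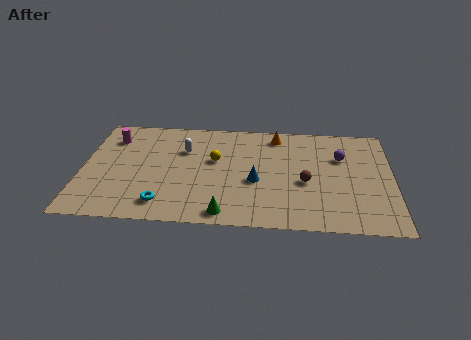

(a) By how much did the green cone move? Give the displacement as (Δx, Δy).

(-0.7, -0.2)

The green cone was at about (8.0, 1.2) and moved to about (7.3, 1.0).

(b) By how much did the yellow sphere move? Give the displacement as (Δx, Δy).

(2.1, -0.7)

From the two frames, the yellow sphere sits at roughly (4.6, 6.2) before and (6.7, 5.5) after.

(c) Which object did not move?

the orange cone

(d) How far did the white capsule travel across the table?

2.4

From (3.7, 4.3) to (5.1, 6.3), the white capsule covered √(1.4² + 2.0²) ≈ 2.4 units.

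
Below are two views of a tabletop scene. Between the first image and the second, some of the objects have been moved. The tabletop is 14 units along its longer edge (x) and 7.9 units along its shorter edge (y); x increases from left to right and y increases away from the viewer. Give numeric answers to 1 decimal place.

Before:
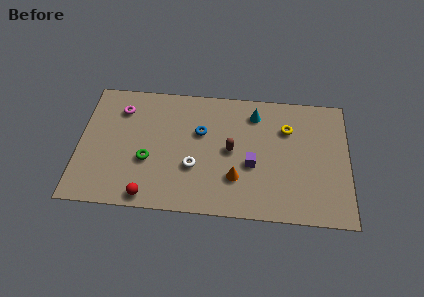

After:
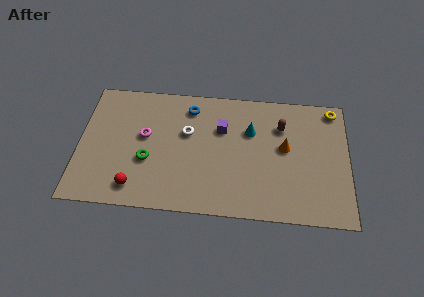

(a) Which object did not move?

the green torus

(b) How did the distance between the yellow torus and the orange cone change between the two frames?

-0.6

The distance was about 4.2 in the first image and 3.6 in the second, so they moved 0.6 units closer together.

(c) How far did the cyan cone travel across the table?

1.1

The cyan cone was near (9.1, 6.4) before and (8.9, 5.3) after, so it travelled √(0.2² + 1.1²) ≈ 1.1 units.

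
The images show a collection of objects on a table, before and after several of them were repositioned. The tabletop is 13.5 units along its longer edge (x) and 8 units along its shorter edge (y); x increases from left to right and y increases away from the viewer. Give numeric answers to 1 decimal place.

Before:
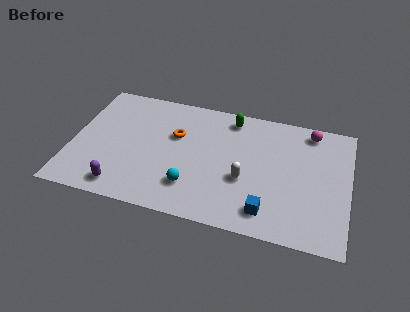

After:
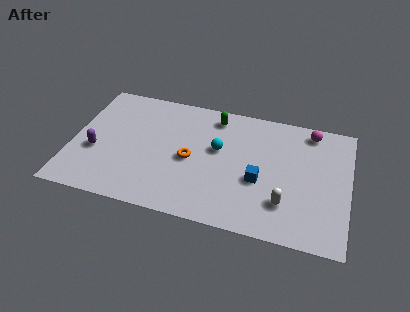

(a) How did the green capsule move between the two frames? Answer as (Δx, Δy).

(-0.8, -0.1)

The green capsule was at about (7.6, 6.9) and moved to about (6.8, 6.8).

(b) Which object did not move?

the magenta sphere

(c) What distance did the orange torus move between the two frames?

1.6

From (5.0, 5.1) to (5.8, 3.7), the orange torus covered √(0.8² + 1.4²) ≈ 1.6 units.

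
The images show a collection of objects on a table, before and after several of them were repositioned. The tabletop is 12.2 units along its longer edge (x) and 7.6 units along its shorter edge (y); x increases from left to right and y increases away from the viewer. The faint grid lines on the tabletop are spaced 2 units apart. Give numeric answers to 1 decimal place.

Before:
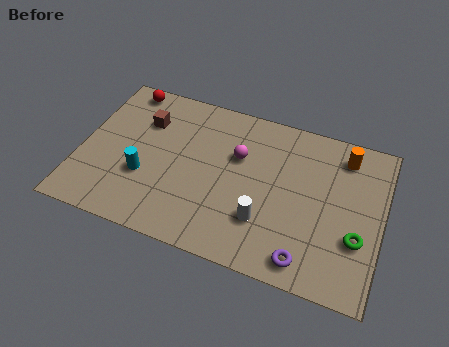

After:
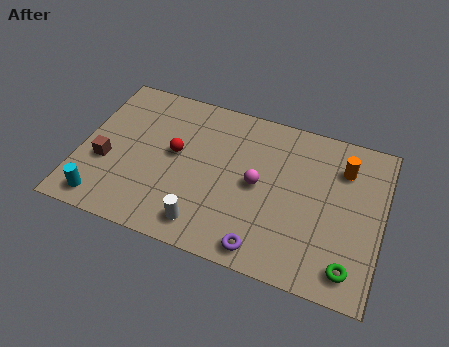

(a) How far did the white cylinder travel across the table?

2.5

The white cylinder was near (7.6, 2.2) before and (5.3, 1.2) after, so it travelled √(2.3² + 1.0²) ≈ 2.5 units.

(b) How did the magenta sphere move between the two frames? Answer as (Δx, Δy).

(0.9, -1.1)

The magenta sphere was at about (6.3, 4.9) and moved to about (7.2, 3.8).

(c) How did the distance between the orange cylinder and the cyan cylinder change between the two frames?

+1.8

The distance was about 8.6 in the first image and 10.4 in the second, so they moved 1.8 units further apart.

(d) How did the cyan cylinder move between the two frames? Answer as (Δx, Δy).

(-1.5, -1.7)

The cyan cylinder started near (2.7, 2.7) and ended near (1.2, 1.0).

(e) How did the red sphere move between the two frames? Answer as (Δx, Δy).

(2.4, -2.6)

From the two frames, the red sphere sits at roughly (1.4, 6.8) before and (3.8, 4.2) after.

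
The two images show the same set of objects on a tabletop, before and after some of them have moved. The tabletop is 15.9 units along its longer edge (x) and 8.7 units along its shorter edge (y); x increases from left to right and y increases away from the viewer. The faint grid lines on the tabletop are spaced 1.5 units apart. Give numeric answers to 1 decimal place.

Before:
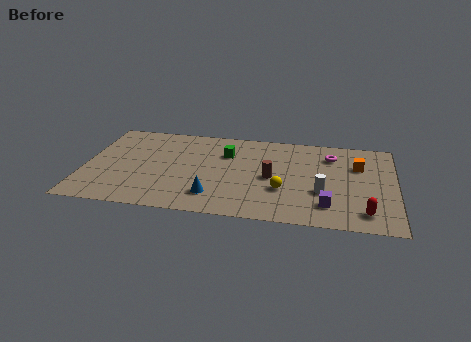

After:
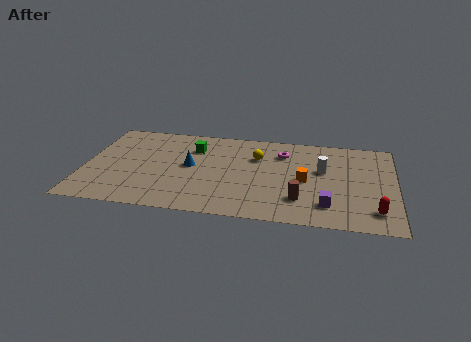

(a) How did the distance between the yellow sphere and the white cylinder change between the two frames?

+1.5

The distance was about 2.0 in the first image and 3.5 in the second, so they moved 1.5 units further apart.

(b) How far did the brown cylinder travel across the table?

2.4

The brown cylinder moved from about (9.6, 4.1) to (11.1, 2.2), a distance of √(1.5² + 1.9²) ≈ 2.4.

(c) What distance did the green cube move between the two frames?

1.7

From (7.2, 6.1) to (5.5, 6.4), the green cube covered √(1.7² + 0.3²) ≈ 1.7 units.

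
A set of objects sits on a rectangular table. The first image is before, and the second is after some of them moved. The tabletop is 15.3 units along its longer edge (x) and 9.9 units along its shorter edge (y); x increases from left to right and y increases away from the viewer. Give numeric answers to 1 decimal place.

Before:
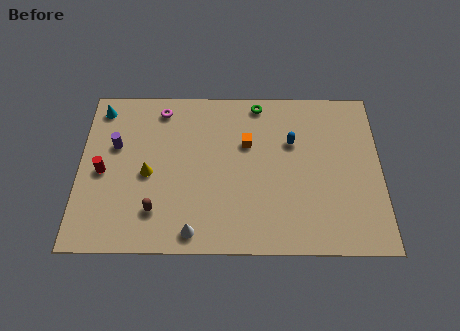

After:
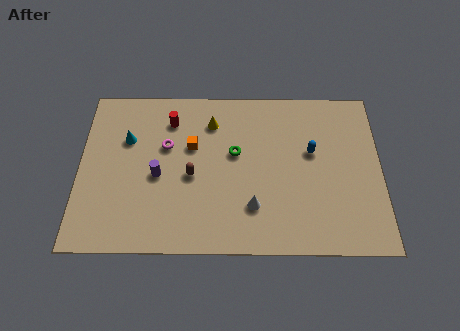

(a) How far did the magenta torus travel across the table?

2.3

The magenta torus moved from about (4.1, 8.5) to (4.4, 6.2), a distance of √(0.3² + 2.3²) ≈ 2.3.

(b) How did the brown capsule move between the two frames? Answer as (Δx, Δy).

(1.8, 2.1)

The brown capsule was at about (3.9, 2.3) and moved to about (5.7, 4.4).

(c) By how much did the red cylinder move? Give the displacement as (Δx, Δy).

(3.4, 3.2)

The red cylinder started near (1.2, 4.6) and ended near (4.6, 7.8).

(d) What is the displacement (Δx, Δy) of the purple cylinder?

(2.2, -1.8)

The purple cylinder was at about (1.8, 6.2) and moved to about (4.0, 4.4).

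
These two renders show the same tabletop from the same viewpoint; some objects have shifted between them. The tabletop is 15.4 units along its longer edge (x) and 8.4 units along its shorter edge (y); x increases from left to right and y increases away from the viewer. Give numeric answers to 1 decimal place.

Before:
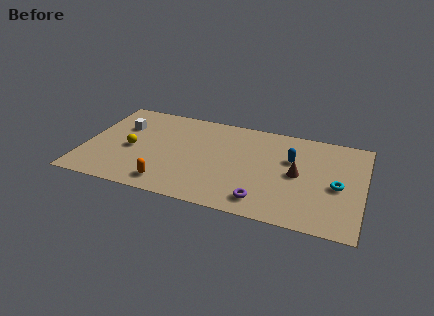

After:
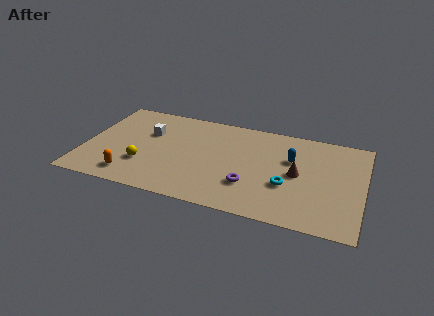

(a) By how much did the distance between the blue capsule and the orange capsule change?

+1.8

Before: roughly 7.7 units apart; after: 9.5. That's 1.8 units further apart.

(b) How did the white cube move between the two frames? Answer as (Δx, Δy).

(1.5, -0.2)

The white cube was at about (1.9, 5.7) and moved to about (3.4, 5.5).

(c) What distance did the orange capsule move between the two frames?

2.1

The orange capsule moved from about (4.9, 1.3) to (2.8, 1.4), a distance of √(2.1² + 0.1²) ≈ 2.1.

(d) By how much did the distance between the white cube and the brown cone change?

-1.5

The distance was about 10.0 in the first image and 8.5 in the second, so they moved 1.5 units closer together.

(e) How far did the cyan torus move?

2.8

The cyan torus was near (14.0, 3.8) before and (11.3, 3.1) after, so it travelled √(2.7² + 0.7²) ≈ 2.8 units.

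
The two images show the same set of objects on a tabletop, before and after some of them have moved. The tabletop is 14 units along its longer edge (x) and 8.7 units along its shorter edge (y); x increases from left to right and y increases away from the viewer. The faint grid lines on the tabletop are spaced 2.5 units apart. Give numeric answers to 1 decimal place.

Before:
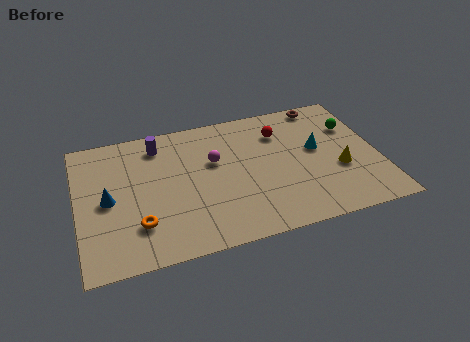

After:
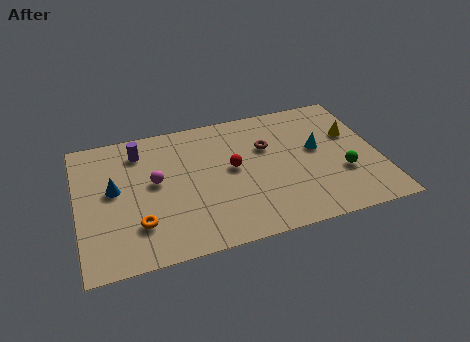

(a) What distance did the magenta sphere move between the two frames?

2.9

The magenta sphere moved from about (6.4, 5.4) to (3.6, 4.8), a distance of √(2.8² + 0.6²) ≈ 2.9.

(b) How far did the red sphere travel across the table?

3.0

The red sphere was near (9.6, 6.5) before and (7.2, 4.7) after, so it travelled √(2.4² + 1.8²) ≈ 3.0 units.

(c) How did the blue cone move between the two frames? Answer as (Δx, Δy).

(0.3, 0.6)

From the two frames, the blue cone sits at roughly (1.4, 4.2) before and (1.7, 4.8) after.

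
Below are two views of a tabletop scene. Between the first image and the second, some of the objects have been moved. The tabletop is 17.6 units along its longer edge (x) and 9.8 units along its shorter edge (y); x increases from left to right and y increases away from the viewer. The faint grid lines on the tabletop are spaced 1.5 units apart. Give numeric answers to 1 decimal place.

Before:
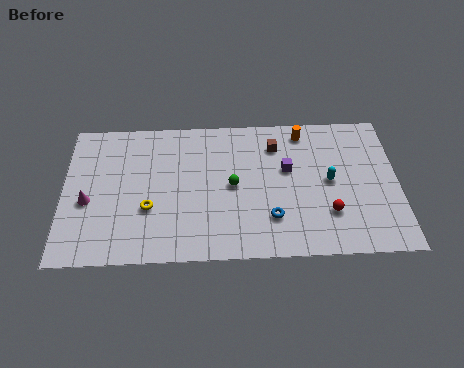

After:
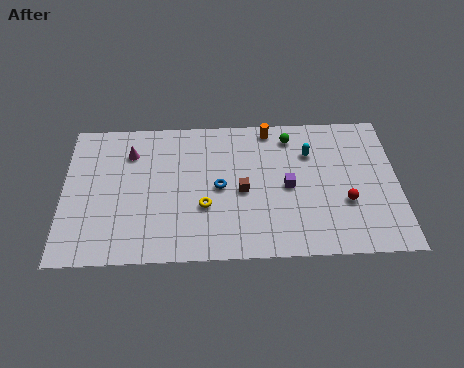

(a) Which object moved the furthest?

the green sphere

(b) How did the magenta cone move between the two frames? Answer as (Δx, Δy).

(2.2, 3.3)

The magenta cone was at about (1.3, 4.1) and moved to about (3.5, 7.4).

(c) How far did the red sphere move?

1.1

The red sphere was near (13.9, 2.8) before and (14.8, 3.5) after, so it travelled √(0.9² + 0.7²) ≈ 1.1 units.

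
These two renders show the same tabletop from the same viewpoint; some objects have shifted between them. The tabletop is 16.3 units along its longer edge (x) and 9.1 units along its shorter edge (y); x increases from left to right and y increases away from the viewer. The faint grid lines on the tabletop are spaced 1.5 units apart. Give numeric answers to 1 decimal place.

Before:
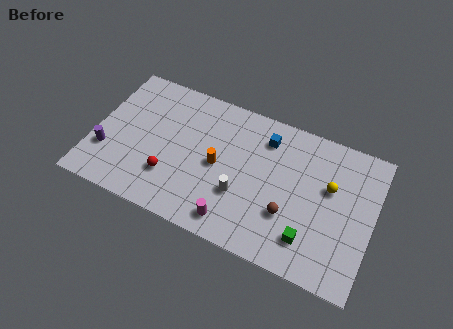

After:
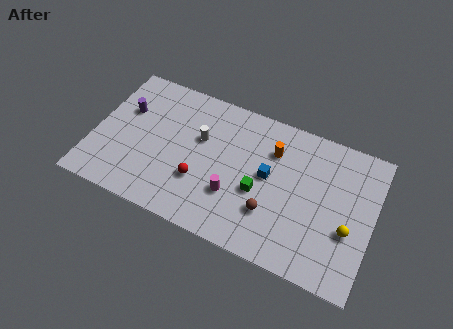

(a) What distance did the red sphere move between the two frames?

1.7

From (4.7, 2.6) to (6.4, 3.0), the red sphere covered √(1.7² + 0.4²) ≈ 1.7 units.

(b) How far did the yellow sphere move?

2.6

From (13.7, 5.6) to (15.0, 3.4), the yellow sphere covered √(1.3² + 2.2²) ≈ 2.6 units.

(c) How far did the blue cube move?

2.3

The blue cube moved from about (9.8, 7.2) to (10.2, 4.9), a distance of √(0.4² + 2.3²) ≈ 2.3.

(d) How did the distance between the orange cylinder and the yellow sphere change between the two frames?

-0.8

They were about 6.5 units apart before and 5.7 after — 0.8 units closer together.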